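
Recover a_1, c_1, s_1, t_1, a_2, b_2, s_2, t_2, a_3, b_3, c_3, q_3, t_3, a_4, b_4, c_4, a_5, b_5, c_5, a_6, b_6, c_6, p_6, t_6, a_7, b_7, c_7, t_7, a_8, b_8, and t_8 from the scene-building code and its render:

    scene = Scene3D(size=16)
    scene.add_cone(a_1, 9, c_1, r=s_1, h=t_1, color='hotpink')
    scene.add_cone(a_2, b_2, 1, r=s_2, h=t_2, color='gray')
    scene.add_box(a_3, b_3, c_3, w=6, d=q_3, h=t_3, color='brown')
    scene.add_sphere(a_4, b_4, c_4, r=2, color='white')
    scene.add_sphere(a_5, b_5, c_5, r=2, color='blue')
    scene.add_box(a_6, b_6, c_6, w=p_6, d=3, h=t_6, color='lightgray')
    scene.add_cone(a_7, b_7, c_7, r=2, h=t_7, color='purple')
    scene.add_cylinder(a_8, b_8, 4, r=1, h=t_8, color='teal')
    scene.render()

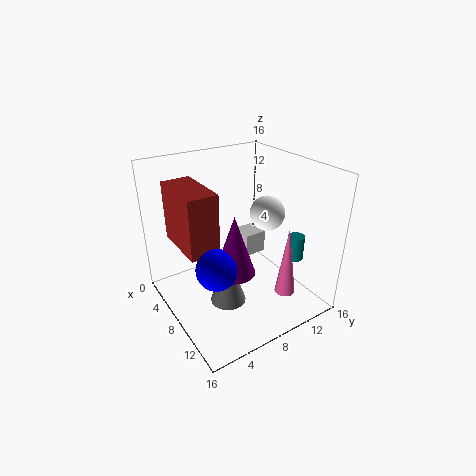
a_1 = 15; c_1 = 5; s_1 = 1; t_1 = 7; a_2 = 9; b_2 = 6; s_2 = 2; t_2 = 6; a_3 = 5; b_3 = 1; c_3 = 9; q_3 = 3; t_3 = 6; a_4 = 8; b_4 = 12; c_4 = 10; a_5 = 12; b_5 = 3; c_5 = 8; a_6 = 1; b_6 = 12; c_6 = 2; p_6 = 3; t_6 = 3; a_7 = 12; b_7 = 5; c_7 = 7; t_7 = 6; a_8 = 10; b_8 = 15; t_8 = 3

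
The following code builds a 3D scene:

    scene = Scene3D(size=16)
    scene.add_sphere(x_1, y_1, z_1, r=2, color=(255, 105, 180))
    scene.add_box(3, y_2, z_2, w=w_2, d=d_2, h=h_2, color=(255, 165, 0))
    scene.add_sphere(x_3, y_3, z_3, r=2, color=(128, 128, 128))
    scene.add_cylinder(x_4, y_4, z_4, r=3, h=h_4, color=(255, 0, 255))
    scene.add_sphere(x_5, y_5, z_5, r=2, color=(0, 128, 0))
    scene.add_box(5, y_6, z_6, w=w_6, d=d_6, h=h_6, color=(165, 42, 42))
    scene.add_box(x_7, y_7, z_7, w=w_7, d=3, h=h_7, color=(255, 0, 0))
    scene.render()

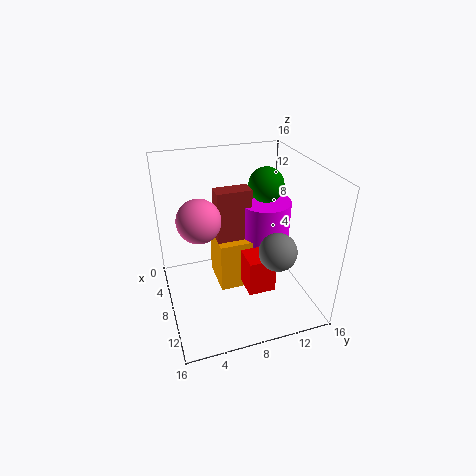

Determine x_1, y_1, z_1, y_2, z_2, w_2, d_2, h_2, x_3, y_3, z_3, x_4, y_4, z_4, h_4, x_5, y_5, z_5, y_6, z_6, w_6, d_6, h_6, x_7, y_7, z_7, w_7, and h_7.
x_1 = 12; y_1 = 3; z_1 = 13; y_2 = 6; z_2 = 1; w_2 = 5; d_2 = 4; h_2 = 6; x_3 = 12; y_3 = 11; z_3 = 8; x_4 = 6; y_4 = 12; z_4 = 5; h_4 = 6; x_5 = 6; y_5 = 12; z_5 = 13; y_6 = 6; z_6 = 6; w_6 = 2; d_6 = 4; h_6 = 7; x_7 = 9; y_7 = 8; z_7 = 3; w_7 = 3; h_7 = 4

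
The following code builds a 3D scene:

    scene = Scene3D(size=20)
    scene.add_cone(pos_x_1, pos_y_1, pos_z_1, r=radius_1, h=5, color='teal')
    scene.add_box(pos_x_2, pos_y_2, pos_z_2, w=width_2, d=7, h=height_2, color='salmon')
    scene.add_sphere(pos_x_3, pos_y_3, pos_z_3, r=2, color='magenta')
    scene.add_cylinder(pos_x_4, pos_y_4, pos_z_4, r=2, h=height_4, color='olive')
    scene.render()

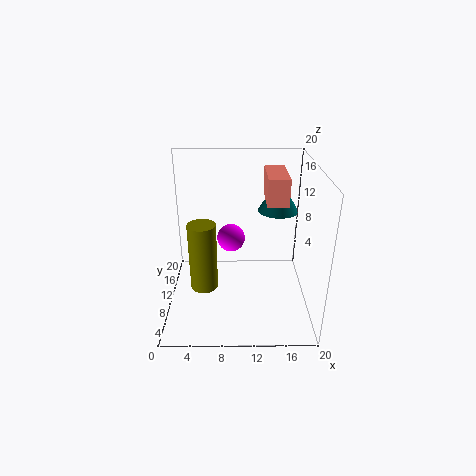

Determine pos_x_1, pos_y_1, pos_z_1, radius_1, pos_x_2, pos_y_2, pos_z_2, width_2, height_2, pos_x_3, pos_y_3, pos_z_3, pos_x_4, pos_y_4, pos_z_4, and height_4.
pos_x_1 = 16
pos_y_1 = 15
pos_z_1 = 12
radius_1 = 3
pos_x_2 = 14
pos_y_2 = 11
pos_z_2 = 14
width_2 = 3
height_2 = 4
pos_x_3 = 9
pos_y_3 = 12
pos_z_3 = 9
pos_x_4 = 5
pos_y_4 = 10
pos_z_4 = 2
height_4 = 10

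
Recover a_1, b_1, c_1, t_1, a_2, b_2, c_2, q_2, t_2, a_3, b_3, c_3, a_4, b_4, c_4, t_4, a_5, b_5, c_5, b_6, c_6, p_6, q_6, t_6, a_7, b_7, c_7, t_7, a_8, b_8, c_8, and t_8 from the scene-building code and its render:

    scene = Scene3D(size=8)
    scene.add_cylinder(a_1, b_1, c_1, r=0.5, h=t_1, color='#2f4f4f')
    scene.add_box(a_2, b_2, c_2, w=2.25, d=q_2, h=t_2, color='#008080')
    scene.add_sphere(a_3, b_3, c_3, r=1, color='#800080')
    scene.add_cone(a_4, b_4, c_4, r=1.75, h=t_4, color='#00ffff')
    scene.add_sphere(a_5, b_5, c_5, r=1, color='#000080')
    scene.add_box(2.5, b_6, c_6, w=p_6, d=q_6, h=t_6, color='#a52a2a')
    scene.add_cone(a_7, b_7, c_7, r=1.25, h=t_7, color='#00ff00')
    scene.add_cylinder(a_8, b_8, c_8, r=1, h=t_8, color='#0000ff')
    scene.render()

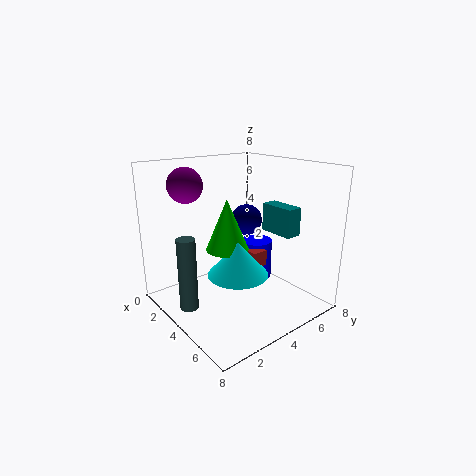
a_1 = 3.5, b_1 = 1, c_1 = 0.5, t_1 = 4, a_2 = 2.75, b_2 = 7, c_2 = 3.5, q_2 = 1, t_2 = 1.75, a_3 = 1.5, b_3 = 2.25, c_3 = 6.75, a_4 = 4, b_4 = 4, c_4 = 1.75, t_4 = 2, a_5 = 1.75, b_5 = 6.5, c_5 = 4, b_6 = 5.5, c_6 = 1.5, p_6 = 1.25, q_6 = 1, t_6 = 1, a_7 = 3, b_7 = 4, c_7 = 3, t_7 = 3, a_8 = 2.5, b_8 = 6.75, c_8 = 0.25, t_8 = 2.5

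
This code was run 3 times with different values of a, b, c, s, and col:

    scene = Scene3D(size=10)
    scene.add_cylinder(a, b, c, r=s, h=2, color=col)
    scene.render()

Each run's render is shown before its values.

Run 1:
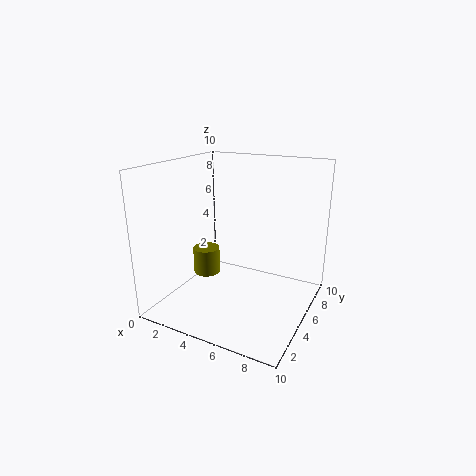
a = 2; b = 5.5; c = 1.5; s = 1; col = 'olive'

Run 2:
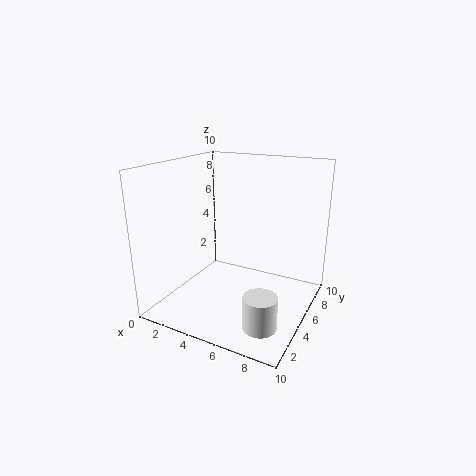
a = 8.5; b = 1; c = 1.5; s = 1; col = 'white'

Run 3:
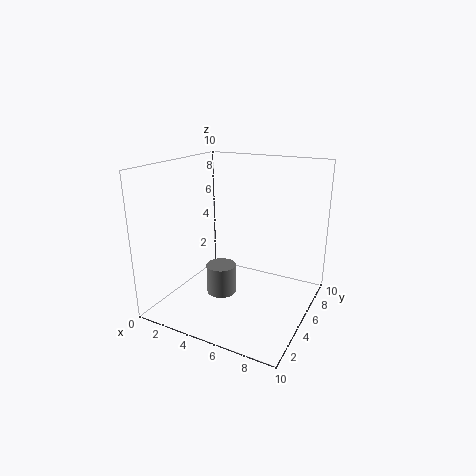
a = 4.5; b = 3.5; c = 1.5; s = 1; col = 'gray'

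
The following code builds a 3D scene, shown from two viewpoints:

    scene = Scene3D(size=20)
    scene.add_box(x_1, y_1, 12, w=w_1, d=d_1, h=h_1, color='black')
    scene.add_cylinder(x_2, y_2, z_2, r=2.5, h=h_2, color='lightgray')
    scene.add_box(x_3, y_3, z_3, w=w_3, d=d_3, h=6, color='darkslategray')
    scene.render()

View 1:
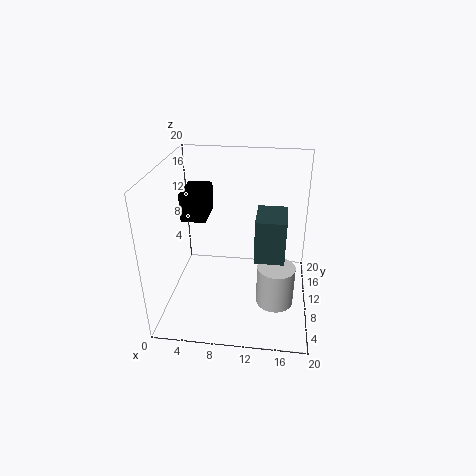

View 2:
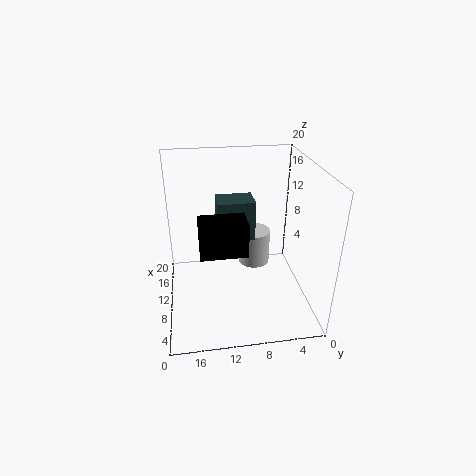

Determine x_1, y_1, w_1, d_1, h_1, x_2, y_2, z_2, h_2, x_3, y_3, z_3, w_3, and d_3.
x_1 = 2, y_1 = 10, w_1 = 3.5, d_1 = 5.5, h_1 = 4, x_2 = 15.5, y_2 = 6.5, z_2 = 2.5, h_2 = 5.5, x_3 = 12.5, y_3 = 7, z_3 = 8, w_3 = 4, d_3 = 5.5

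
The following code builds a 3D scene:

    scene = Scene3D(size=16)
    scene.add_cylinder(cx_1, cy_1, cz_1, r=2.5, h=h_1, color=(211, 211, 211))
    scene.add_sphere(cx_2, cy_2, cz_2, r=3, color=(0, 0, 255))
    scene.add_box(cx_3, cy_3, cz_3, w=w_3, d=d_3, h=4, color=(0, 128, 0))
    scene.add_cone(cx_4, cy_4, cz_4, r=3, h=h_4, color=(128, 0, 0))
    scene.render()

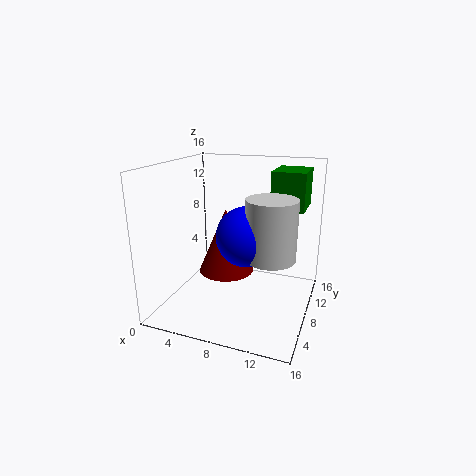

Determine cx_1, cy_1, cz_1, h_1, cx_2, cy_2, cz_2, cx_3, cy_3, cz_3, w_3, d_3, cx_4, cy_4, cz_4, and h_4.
cx_1 = 12.5; cy_1 = 5; cz_1 = 7.5; h_1 = 6; cx_2 = 10; cy_2 = 5; cz_2 = 9.5; cx_3 = 11.5; cy_3 = 8; cz_3 = 11.5; w_3 = 3.5; d_3 = 4.5; cx_4 = 7; cy_4 = 7; cz_4 = 4.5; h_4 = 7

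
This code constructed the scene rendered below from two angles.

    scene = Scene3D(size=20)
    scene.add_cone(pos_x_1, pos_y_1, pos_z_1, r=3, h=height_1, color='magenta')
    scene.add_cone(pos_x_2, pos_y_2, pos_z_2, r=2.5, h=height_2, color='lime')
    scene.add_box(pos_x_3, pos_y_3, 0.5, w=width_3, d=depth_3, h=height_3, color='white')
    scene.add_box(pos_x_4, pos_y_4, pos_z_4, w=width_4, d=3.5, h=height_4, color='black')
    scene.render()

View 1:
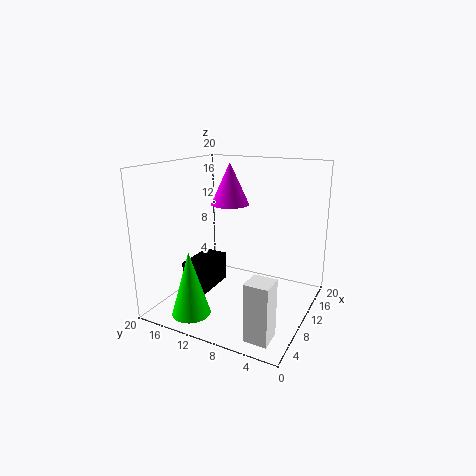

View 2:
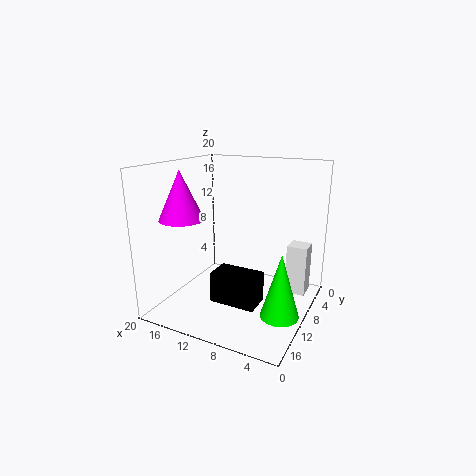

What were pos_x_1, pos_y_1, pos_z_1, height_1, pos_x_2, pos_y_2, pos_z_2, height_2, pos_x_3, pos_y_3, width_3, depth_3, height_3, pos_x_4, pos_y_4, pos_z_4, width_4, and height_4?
pos_x_1 = 16
pos_y_1 = 14.5
pos_z_1 = 13
height_1 = 6.5
pos_x_2 = 2.5
pos_y_2 = 13
pos_z_2 = 1.5
height_2 = 8.5
pos_x_3 = 1.5
pos_y_3 = 2
width_3 = 3
depth_3 = 3
height_3 = 7.5
pos_x_4 = 5
pos_y_4 = 12.5
pos_z_4 = 3
width_4 = 6
height_4 = 4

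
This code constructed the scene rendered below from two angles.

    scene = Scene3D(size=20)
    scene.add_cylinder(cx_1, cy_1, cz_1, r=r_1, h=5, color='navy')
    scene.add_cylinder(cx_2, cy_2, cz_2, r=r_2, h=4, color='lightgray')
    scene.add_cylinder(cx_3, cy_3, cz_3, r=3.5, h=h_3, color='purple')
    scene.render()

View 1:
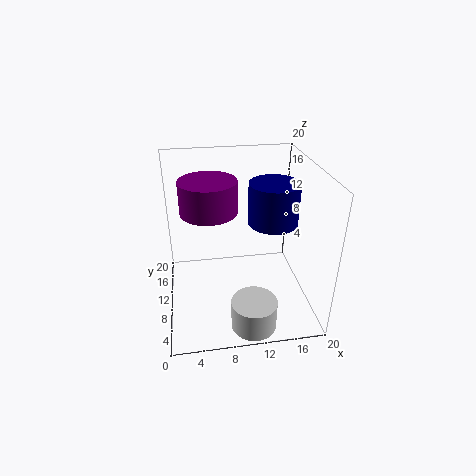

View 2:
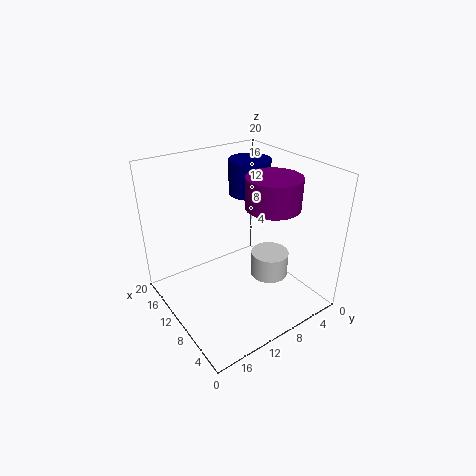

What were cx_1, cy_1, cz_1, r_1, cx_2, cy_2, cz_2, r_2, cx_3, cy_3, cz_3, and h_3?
cx_1 = 13.5; cy_1 = 5.5; cz_1 = 14.5; r_1 = 3; cx_2 = 11; cy_2 = 3; cz_2 = 0.5; r_2 = 3; cx_3 = 6; cy_3 = 7.5; cz_3 = 15.5; h_3 = 4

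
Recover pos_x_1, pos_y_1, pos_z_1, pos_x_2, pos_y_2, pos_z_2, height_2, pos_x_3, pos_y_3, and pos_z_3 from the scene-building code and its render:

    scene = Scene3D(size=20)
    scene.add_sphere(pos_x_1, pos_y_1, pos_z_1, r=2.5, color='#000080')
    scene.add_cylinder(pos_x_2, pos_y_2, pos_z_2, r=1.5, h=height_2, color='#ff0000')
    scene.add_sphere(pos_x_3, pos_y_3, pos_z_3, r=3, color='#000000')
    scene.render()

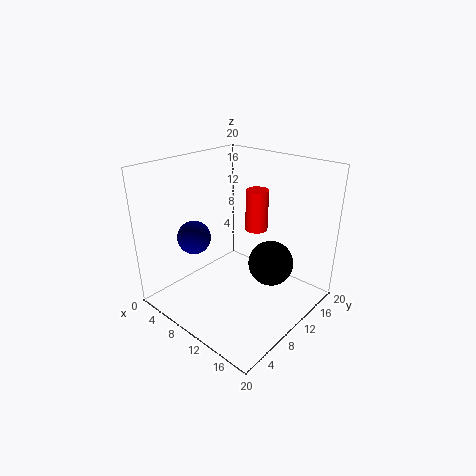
pos_x_1 = 3; pos_y_1 = 8; pos_z_1 = 8.5; pos_x_2 = 12; pos_y_2 = 11.5; pos_z_2 = 11.5; height_2 = 5.5; pos_x_3 = 15; pos_y_3 = 11; pos_z_3 = 7.5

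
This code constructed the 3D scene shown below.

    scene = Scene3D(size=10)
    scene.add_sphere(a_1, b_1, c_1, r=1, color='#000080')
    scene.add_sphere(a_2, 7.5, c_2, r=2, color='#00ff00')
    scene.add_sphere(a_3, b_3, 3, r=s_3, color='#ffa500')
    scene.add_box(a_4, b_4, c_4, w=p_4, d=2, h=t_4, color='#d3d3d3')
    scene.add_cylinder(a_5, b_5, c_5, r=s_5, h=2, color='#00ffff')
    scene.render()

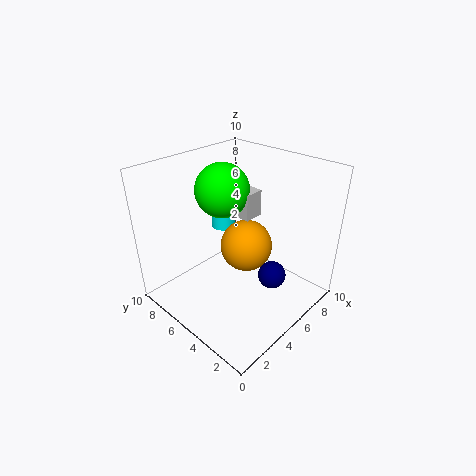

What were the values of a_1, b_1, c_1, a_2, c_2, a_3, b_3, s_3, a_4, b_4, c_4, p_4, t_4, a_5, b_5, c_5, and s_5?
a_1 = 6.5; b_1 = 3; c_1 = 2; a_2 = 6; c_2 = 7.5; a_3 = 7; b_3 = 6; s_3 = 2; a_4 = 6.5; b_4 = 5.5; c_4 = 5.5; p_4 = 1.5; t_4 = 2; a_5 = 7.5; b_5 = 9; c_5 = 3.5; s_5 = 1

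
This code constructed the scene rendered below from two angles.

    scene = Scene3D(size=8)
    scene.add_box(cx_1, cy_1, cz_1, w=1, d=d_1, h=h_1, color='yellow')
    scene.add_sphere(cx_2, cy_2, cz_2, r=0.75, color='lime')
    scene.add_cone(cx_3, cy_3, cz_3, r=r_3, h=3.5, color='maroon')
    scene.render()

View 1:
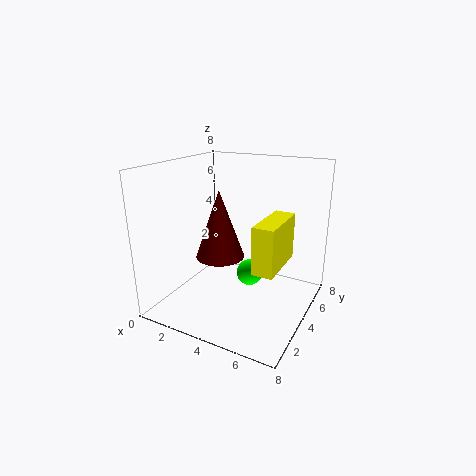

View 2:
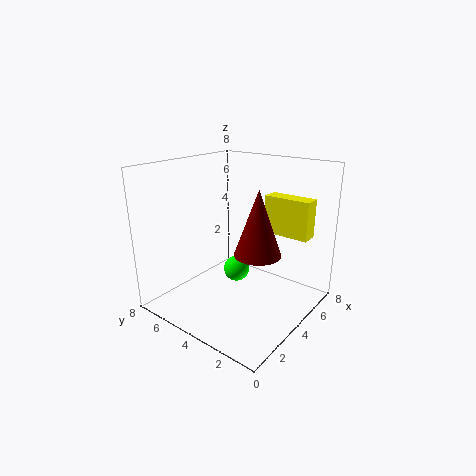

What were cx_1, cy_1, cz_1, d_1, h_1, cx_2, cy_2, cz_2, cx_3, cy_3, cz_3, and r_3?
cx_1 = 6.25, cy_1 = 1, cz_1 = 3.75, d_1 = 2.75, h_1 = 2.25, cx_2 = 4.5, cy_2 = 4.5, cz_2 = 1.75, cx_3 = 3.75, cy_3 = 2.5, cz_3 = 3.5, r_3 = 1.25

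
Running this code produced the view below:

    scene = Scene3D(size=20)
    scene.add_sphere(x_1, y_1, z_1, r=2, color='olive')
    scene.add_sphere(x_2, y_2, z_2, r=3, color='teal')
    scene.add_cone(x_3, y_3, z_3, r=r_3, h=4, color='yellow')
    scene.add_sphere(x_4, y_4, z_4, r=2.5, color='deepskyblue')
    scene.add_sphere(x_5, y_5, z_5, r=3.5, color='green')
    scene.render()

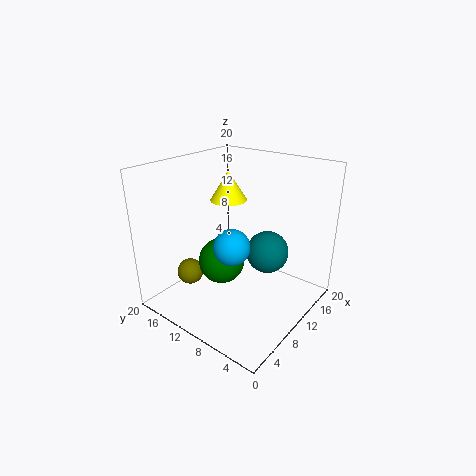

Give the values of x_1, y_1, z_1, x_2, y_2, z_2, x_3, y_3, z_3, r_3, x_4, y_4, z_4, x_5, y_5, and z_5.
x_1 = 8, y_1 = 18, z_1 = 2.5, x_2 = 13, y_2 = 7, z_2 = 7.5, x_3 = 10.5, y_3 = 12, z_3 = 15, r_3 = 2.5, x_4 = 8, y_4 = 9.5, z_4 = 9.5, x_5 = 11, y_5 = 14, z_5 = 4.5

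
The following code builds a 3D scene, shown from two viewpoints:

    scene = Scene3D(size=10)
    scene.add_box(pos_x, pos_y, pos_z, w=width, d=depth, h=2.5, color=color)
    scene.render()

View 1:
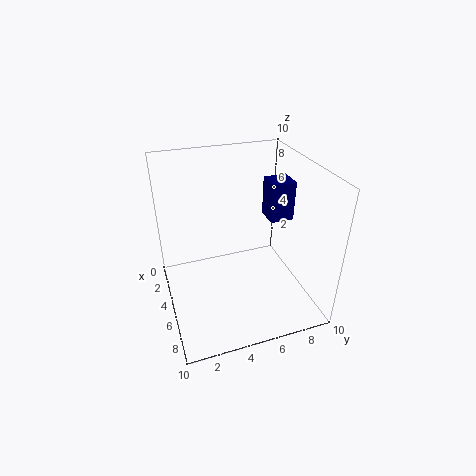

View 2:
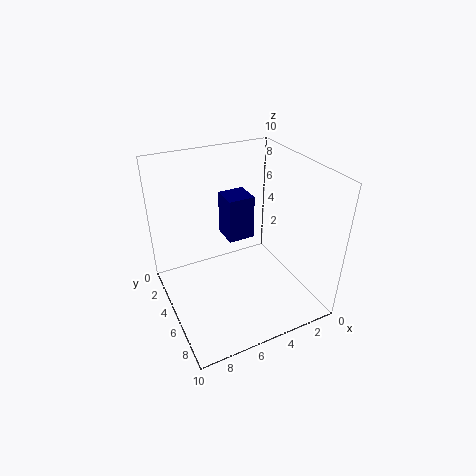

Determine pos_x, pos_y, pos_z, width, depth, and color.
pos_x = 5.5; pos_y = 6.5; pos_z = 7; width = 1.5; depth = 1.5; color = 'navy'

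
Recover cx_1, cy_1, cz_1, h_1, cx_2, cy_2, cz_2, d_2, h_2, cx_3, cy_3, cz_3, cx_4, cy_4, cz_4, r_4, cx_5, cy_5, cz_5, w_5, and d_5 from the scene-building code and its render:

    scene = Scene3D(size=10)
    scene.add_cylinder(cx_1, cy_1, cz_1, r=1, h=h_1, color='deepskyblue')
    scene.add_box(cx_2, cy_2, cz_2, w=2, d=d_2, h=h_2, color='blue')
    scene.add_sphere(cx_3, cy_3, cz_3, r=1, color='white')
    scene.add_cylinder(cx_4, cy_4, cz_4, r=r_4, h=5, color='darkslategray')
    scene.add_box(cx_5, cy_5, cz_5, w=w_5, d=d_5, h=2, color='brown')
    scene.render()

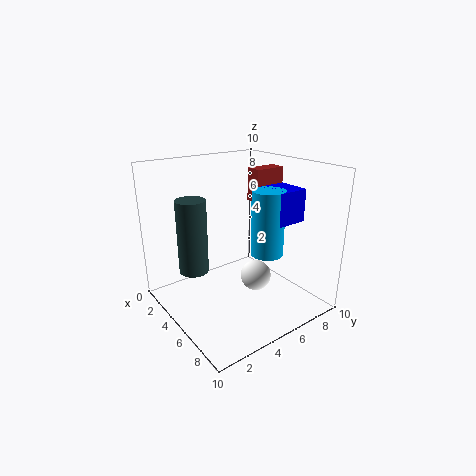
cx_1 = 8; cy_1 = 5; cz_1 = 5; h_1 = 4; cx_2 = 7; cy_2 = 5; cz_2 = 7; d_2 = 2; h_2 = 2; cx_3 = 7; cy_3 = 5; cz_3 = 3; cx_4 = 4; cy_4 = 2; cz_4 = 3; r_4 = 1; cx_5 = 6; cy_5 = 5; cz_5 = 8; w_5 = 1; d_5 = 2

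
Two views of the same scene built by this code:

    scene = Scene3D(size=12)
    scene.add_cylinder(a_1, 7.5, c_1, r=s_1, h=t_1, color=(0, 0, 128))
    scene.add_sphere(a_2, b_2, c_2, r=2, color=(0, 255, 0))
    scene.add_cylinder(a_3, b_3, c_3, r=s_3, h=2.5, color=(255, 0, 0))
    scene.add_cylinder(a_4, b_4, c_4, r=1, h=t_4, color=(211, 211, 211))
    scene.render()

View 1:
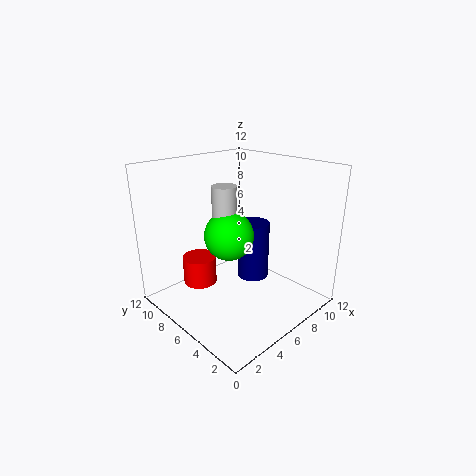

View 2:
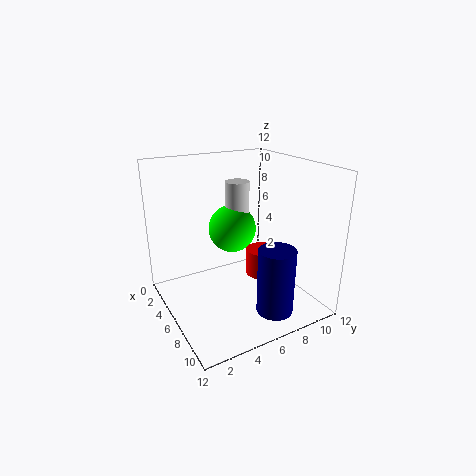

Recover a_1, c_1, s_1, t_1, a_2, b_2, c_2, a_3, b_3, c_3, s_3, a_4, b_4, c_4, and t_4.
a_1 = 9.5, c_1 = 0.5, s_1 = 1.5, t_1 = 5.5, a_2 = 5, b_2 = 6, c_2 = 6.5, a_3 = 4.5, b_3 = 9.5, c_3 = 1, s_3 = 1.5, a_4 = 5, b_4 = 6.5, c_4 = 7, t_4 = 3.5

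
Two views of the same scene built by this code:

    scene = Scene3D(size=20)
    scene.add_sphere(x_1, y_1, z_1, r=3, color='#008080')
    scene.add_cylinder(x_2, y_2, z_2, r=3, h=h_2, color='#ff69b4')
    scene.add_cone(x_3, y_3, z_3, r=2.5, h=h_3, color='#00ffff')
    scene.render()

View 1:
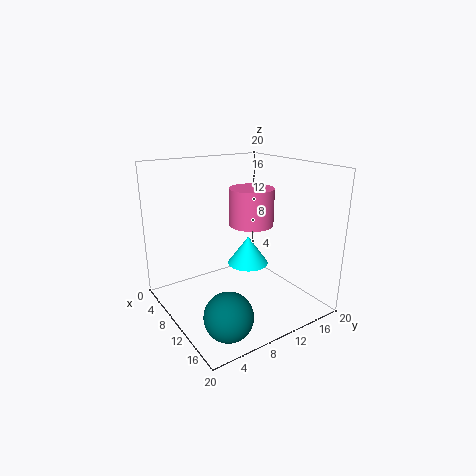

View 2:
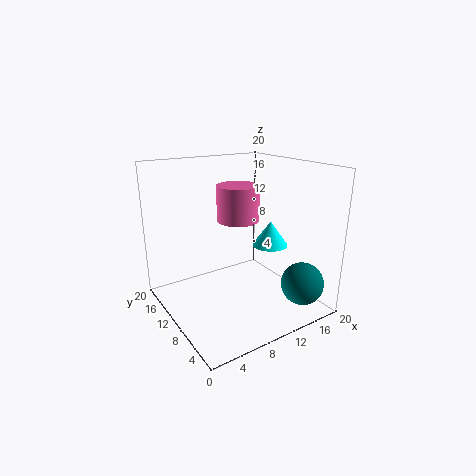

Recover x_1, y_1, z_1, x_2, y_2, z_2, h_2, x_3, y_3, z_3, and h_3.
x_1 = 17, y_1 = 4, z_1 = 3.5, x_2 = 11, y_2 = 11.5, z_2 = 12, h_2 = 5, x_3 = 14.5, y_3 = 8.5, z_3 = 8.5, h_3 = 3.5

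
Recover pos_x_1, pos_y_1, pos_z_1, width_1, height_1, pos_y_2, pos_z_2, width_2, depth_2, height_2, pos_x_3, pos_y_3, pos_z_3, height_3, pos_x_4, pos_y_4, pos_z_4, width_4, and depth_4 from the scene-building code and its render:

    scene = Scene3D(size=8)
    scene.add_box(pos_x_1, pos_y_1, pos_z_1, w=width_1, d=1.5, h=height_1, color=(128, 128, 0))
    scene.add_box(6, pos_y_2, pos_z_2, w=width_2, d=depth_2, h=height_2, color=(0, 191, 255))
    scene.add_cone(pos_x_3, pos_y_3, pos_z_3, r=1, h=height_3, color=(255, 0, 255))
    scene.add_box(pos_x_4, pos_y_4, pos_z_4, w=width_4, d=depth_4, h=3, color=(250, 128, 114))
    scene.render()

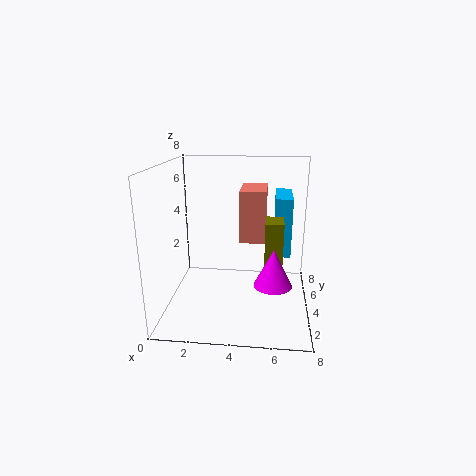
pos_x_1 = 5.5, pos_y_1 = 3.5, pos_z_1 = 1.5, width_1 = 1, height_1 = 3.5, pos_y_2 = 5, pos_z_2 = 2.5, width_2 = 1, depth_2 = 3, height_2 = 3.5, pos_x_3 = 6, pos_y_3 = 2.5, pos_z_3 = 2, height_3 = 2, pos_x_4 = 4, pos_y_4 = 4.5, pos_z_4 = 3.5, width_4 = 1.5, depth_4 = 2.5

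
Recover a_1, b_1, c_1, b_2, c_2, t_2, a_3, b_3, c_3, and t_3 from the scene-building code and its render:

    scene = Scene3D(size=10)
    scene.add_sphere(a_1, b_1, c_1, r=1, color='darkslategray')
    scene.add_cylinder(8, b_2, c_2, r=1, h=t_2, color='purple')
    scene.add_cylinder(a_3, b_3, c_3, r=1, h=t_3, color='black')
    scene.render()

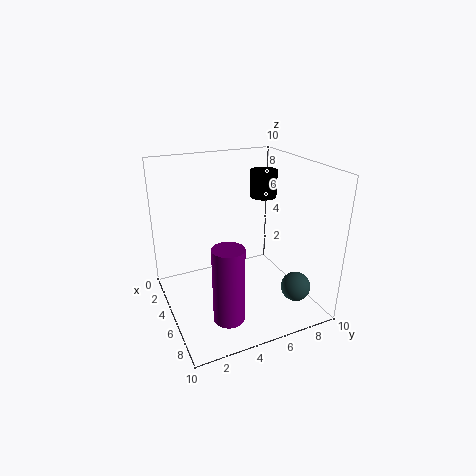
a_1 = 8; b_1 = 8; c_1 = 2; b_2 = 3; c_2 = 1; t_2 = 5; a_3 = 3; b_3 = 8; c_3 = 7; t_3 = 2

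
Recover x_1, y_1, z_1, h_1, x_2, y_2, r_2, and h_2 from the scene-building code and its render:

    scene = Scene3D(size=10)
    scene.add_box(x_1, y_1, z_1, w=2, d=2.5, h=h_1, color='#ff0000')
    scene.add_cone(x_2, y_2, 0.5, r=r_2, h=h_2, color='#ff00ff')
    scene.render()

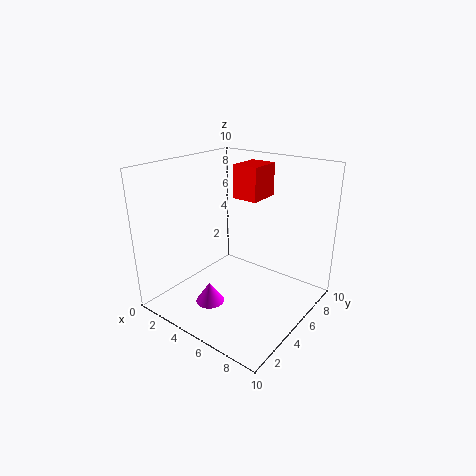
x_1 = 3, y_1 = 7, z_1 = 7, h_1 = 2.5, x_2 = 4, y_2 = 3, r_2 = 1, h_2 = 1.5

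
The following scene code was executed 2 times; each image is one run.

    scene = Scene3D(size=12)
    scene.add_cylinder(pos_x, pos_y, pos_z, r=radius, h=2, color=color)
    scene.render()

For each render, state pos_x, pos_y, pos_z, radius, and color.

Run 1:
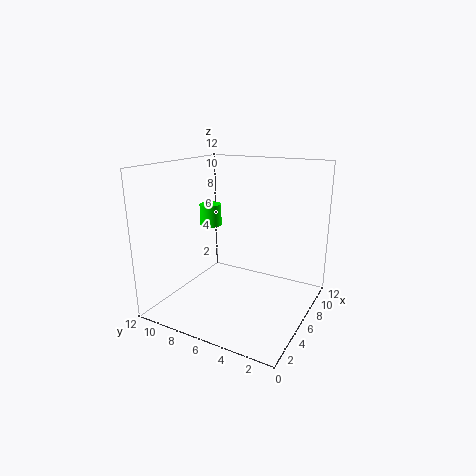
pos_x = 8
pos_y = 10
pos_z = 6
radius = 1
color = 'lime'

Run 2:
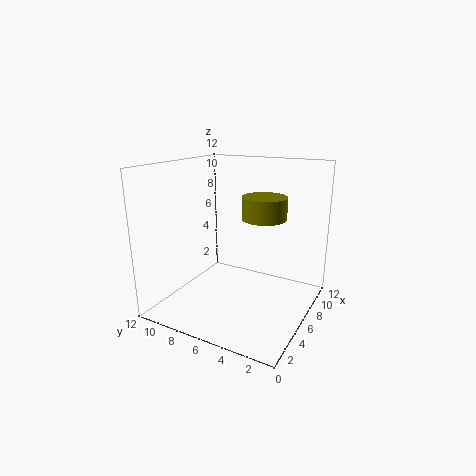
pos_x = 9
pos_y = 5
pos_z = 7
radius = 2
color = 'olive'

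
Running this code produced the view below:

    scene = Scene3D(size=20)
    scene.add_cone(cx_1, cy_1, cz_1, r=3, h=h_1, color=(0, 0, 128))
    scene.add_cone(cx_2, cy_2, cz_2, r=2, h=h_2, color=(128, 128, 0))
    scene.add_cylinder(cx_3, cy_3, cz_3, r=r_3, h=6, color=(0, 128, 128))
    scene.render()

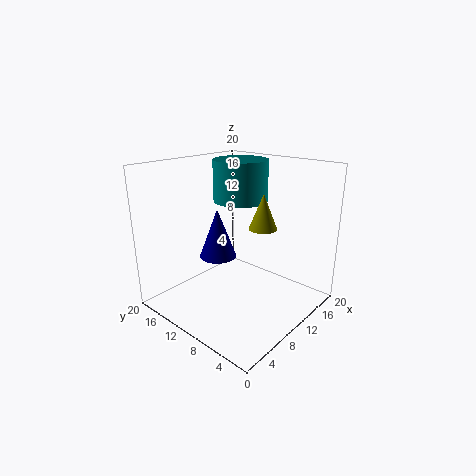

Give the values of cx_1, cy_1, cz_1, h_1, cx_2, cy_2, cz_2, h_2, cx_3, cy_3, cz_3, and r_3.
cx_1 = 13
cy_1 = 17
cz_1 = 4
h_1 = 8
cx_2 = 13
cy_2 = 8
cz_2 = 11
h_2 = 5
cx_3 = 14
cy_3 = 13
cz_3 = 14
r_3 = 4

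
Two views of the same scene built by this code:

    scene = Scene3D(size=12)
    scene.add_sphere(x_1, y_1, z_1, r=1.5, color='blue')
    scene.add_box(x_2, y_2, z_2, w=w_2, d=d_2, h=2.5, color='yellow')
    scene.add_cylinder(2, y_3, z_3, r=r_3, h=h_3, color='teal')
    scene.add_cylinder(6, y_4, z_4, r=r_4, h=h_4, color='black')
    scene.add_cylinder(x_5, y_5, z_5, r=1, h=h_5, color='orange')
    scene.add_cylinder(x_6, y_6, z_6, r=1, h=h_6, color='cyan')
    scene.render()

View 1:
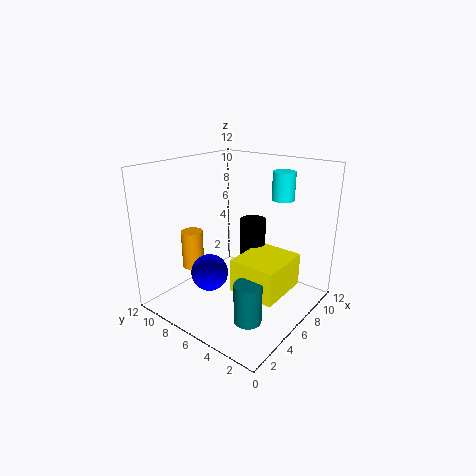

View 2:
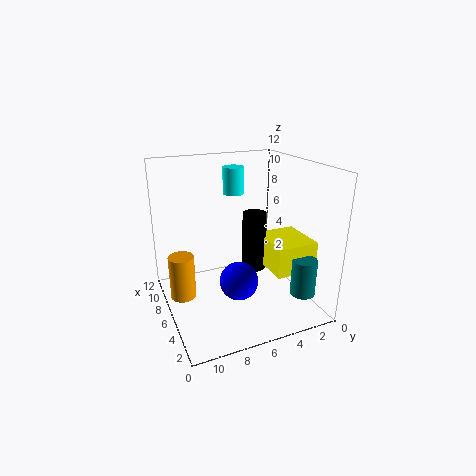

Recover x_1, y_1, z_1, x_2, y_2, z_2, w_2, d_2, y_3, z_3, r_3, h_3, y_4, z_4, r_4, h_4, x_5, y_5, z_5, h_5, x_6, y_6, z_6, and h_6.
x_1 = 3.5, y_1 = 7, z_1 = 3.5, x_2 = 2.5, y_2 = 0.5, z_2 = 3.5, w_2 = 4, d_2 = 3.5, y_3 = 2, z_3 = 2, r_3 = 1, h_3 = 3, y_4 = 4.5, z_4 = 3, r_4 = 1, h_4 = 5, x_5 = 5.5, y_5 = 11, z_5 = 2, h_5 = 3.5, x_6 = 10.5, y_6 = 4.5, z_6 = 8.5, h_6 = 2.5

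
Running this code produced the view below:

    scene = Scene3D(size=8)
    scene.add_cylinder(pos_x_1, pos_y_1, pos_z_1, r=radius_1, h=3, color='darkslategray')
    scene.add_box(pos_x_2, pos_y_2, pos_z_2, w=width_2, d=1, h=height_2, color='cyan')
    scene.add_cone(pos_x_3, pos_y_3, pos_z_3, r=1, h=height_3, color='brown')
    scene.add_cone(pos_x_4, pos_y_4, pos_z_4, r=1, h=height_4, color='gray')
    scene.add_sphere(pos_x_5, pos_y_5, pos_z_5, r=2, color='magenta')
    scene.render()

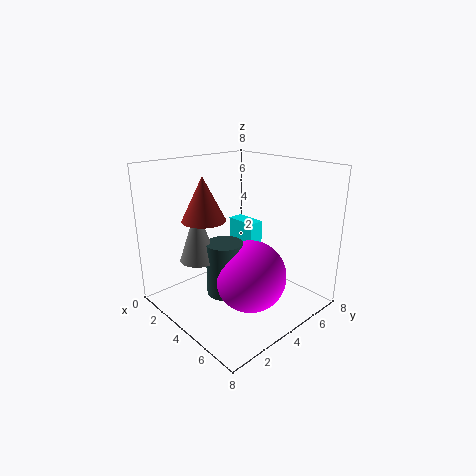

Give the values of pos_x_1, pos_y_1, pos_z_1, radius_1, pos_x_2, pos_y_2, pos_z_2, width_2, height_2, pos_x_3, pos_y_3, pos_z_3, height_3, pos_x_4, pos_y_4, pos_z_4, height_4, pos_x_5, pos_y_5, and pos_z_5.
pos_x_1 = 4; pos_y_1 = 3; pos_z_1 = 1; radius_1 = 1; pos_x_2 = 1; pos_y_2 = 6; pos_z_2 = 1; width_2 = 2; height_2 = 3; pos_x_3 = 5; pos_y_3 = 1; pos_z_3 = 6; height_3 = 2; pos_x_4 = 3; pos_y_4 = 2; pos_z_4 = 3; height_4 = 3; pos_x_5 = 5; pos_y_5 = 4; pos_z_5 = 2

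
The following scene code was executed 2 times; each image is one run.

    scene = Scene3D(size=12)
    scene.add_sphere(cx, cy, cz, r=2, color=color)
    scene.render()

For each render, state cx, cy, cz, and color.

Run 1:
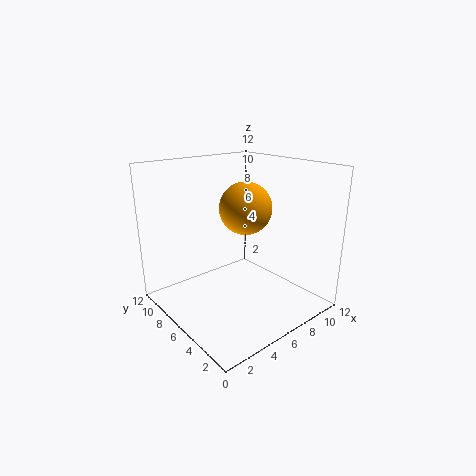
cx = 5.5, cy = 4.5, cz = 9, color = 'orange'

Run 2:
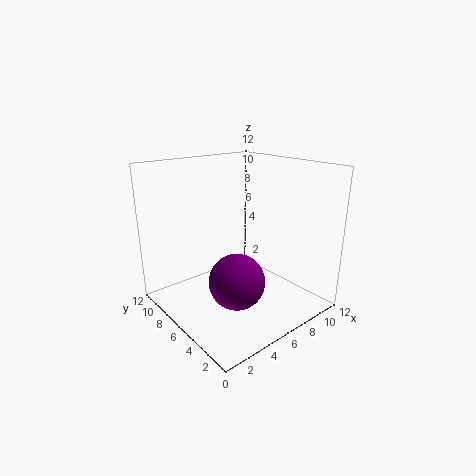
cx = 3, cy = 2.5, cz = 4.5, color = 'purple'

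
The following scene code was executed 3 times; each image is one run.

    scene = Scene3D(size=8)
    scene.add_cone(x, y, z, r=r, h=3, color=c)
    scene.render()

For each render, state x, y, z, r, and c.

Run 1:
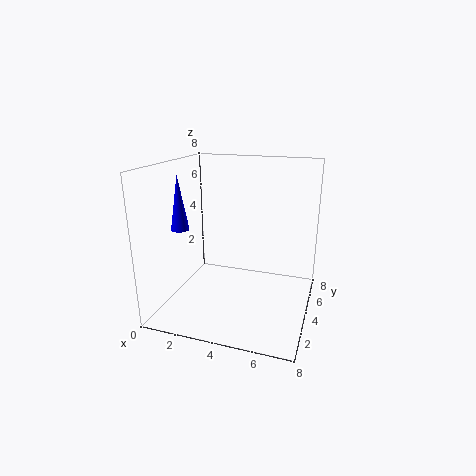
x = 1; y = 3; z = 4.5; r = 0.5; c = 'blue'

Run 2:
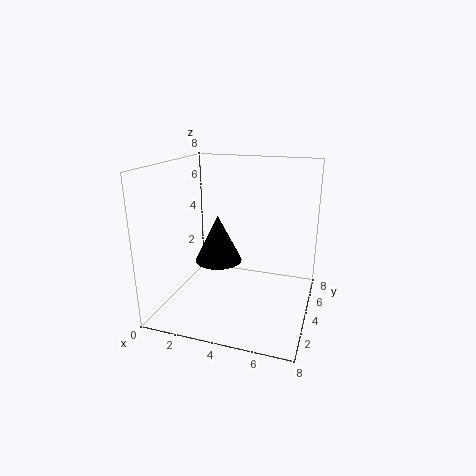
x = 2; y = 6; z = 1.5; r = 1.5; c = 'black'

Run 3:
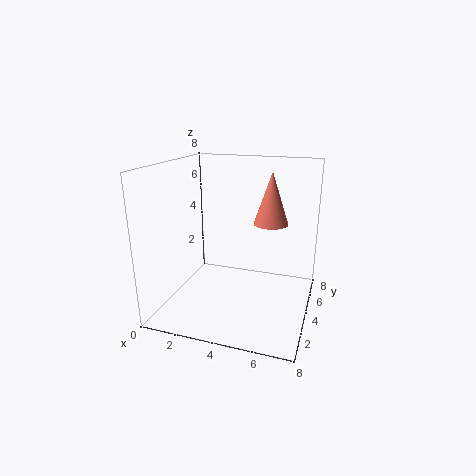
x = 5.5; y = 5.5; z = 4.5; r = 1; c = 'salmon'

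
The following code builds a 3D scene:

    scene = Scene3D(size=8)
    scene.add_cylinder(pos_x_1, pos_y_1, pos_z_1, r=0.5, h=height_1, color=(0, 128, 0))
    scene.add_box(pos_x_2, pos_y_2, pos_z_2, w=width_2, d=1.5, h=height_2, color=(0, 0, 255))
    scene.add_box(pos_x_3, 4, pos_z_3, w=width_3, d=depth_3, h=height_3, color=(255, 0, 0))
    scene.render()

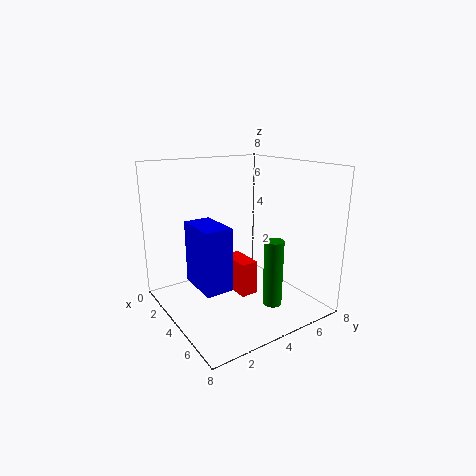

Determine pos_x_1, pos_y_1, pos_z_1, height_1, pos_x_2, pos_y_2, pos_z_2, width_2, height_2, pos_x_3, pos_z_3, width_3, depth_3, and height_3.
pos_x_1 = 6.5, pos_y_1 = 4.5, pos_z_1 = 1, height_1 = 3.5, pos_x_2 = 2.5, pos_y_2 = 1.5, pos_z_2 = 1.5, width_2 = 2.5, height_2 = 3.5, pos_x_3 = 2.5, pos_z_3 = 0.5, width_3 = 2, depth_3 = 1, height_3 = 2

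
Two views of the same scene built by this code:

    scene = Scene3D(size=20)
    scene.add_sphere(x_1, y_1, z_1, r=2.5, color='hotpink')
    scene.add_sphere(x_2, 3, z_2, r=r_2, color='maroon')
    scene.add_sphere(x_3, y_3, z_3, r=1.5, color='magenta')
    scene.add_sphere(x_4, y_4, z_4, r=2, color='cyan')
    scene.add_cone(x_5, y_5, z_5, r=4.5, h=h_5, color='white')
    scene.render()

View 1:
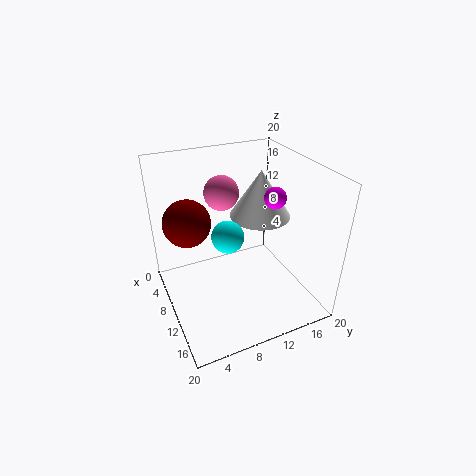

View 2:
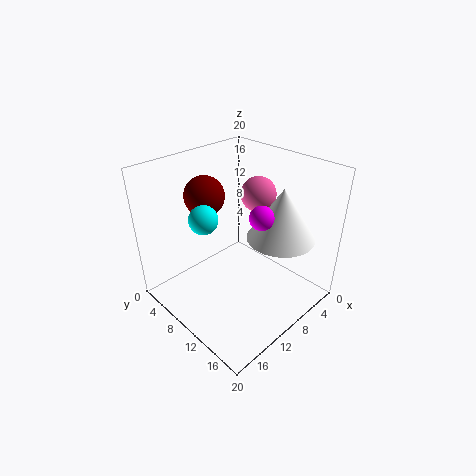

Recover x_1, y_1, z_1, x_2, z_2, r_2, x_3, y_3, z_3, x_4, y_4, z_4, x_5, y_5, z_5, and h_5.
x_1 = 5.5, y_1 = 9.5, z_1 = 15, x_2 = 10, z_2 = 14, r_2 = 3, x_3 = 11, y_3 = 15, z_3 = 15.5, x_4 = 13.5, y_4 = 7, z_4 = 13, x_5 = 7, y_5 = 15, z_5 = 11, h_5 = 7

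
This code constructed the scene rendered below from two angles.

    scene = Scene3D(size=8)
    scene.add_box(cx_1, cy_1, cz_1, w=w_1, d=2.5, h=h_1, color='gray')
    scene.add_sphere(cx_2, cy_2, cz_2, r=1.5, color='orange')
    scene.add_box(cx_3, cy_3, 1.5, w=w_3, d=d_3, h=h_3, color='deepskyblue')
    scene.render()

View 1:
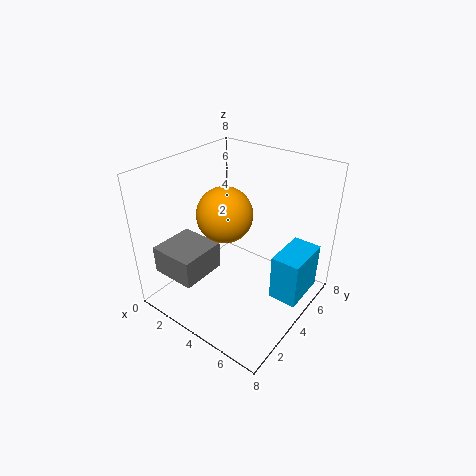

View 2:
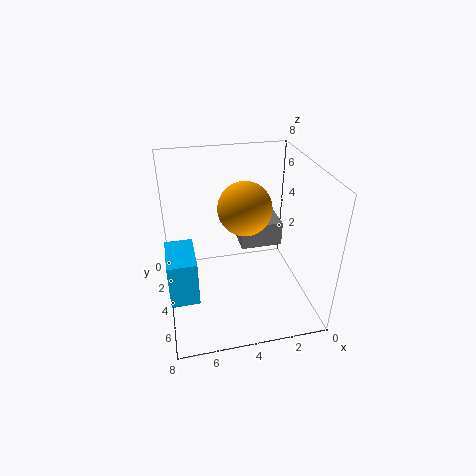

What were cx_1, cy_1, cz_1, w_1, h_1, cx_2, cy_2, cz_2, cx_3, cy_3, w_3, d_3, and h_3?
cx_1 = 1
cy_1 = 0.5
cz_1 = 2.5
w_1 = 2.5
h_1 = 1.5
cx_2 = 3.5
cy_2 = 3.5
cz_2 = 5.5
cx_3 = 6.5
cy_3 = 3.5
w_3 = 1.5
d_3 = 2.5
h_3 = 2.5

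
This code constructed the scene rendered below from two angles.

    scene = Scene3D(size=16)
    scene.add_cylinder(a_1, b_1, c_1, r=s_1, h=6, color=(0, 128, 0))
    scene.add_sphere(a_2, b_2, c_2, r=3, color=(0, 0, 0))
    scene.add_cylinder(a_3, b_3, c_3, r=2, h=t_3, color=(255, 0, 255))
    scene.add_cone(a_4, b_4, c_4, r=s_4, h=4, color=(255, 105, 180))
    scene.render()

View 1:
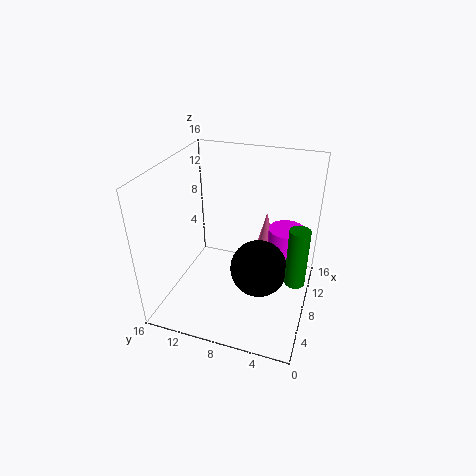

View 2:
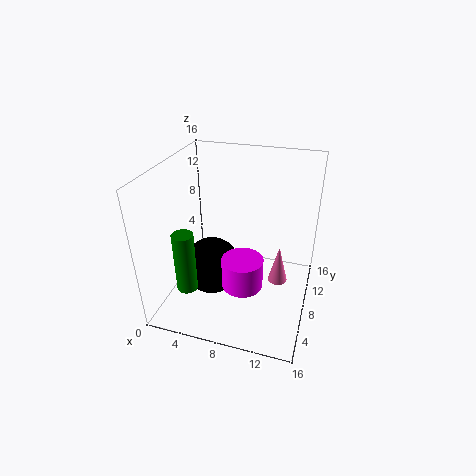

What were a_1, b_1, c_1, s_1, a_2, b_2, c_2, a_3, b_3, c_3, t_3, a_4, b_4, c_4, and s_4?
a_1 = 5, b_1 = 1, c_1 = 6, s_1 = 1, a_2 = 6, b_2 = 5, c_2 = 6, a_3 = 10, b_3 = 3, c_3 = 6, t_3 = 3, a_4 = 13, b_4 = 6, c_4 = 5, s_4 = 1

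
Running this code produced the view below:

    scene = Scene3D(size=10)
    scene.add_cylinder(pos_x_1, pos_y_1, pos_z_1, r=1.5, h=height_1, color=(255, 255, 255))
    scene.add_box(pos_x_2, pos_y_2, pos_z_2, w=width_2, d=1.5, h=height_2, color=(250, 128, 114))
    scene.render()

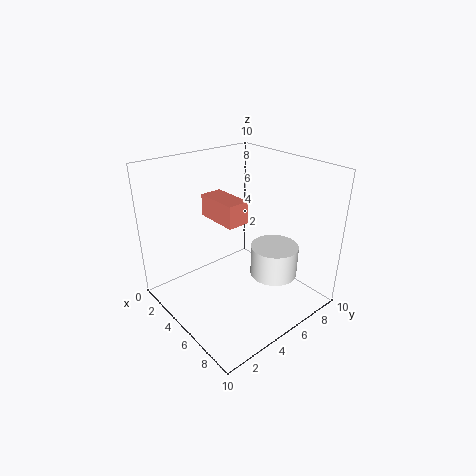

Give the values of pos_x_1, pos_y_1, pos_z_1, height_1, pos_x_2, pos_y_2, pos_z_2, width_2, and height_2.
pos_x_1 = 8
pos_y_1 = 5.5
pos_z_1 = 3.5
height_1 = 2
pos_x_2 = 3
pos_y_2 = 3.5
pos_z_2 = 6.5
width_2 = 3
height_2 = 1.5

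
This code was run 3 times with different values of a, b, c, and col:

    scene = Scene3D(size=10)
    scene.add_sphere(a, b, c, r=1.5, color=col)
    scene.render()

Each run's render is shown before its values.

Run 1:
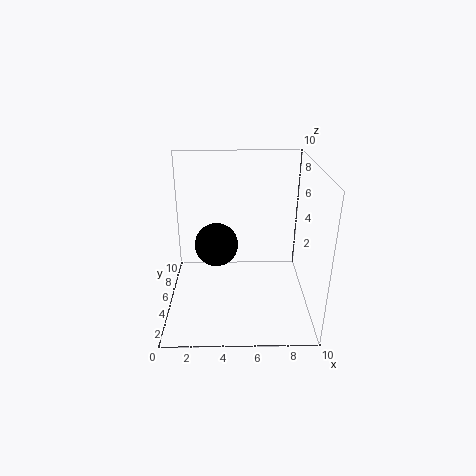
a = 3.5; b = 5; c = 4.5; col = 'black'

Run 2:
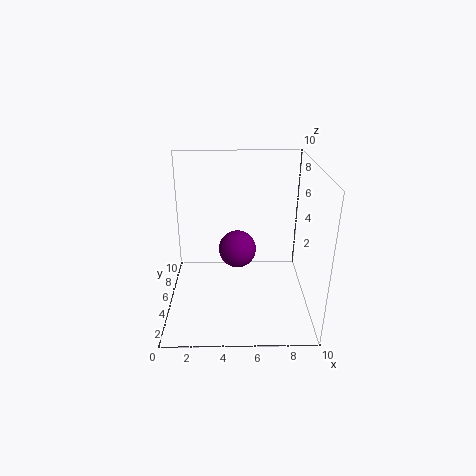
a = 5; b = 8; c = 2.5; col = 'purple'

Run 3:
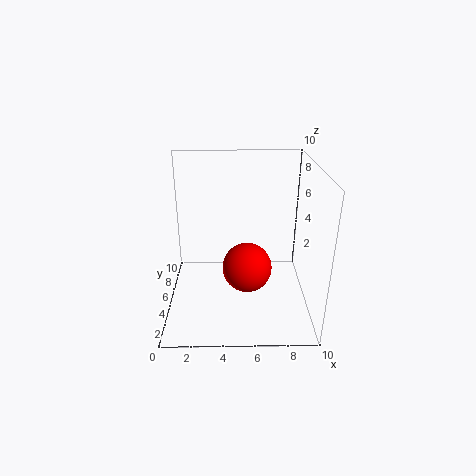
a = 5.5; b = 2; c = 4.5; col = 'red'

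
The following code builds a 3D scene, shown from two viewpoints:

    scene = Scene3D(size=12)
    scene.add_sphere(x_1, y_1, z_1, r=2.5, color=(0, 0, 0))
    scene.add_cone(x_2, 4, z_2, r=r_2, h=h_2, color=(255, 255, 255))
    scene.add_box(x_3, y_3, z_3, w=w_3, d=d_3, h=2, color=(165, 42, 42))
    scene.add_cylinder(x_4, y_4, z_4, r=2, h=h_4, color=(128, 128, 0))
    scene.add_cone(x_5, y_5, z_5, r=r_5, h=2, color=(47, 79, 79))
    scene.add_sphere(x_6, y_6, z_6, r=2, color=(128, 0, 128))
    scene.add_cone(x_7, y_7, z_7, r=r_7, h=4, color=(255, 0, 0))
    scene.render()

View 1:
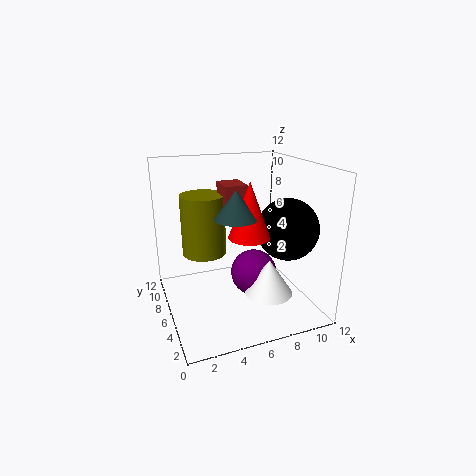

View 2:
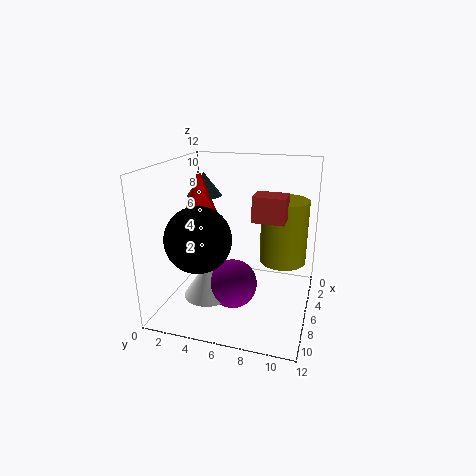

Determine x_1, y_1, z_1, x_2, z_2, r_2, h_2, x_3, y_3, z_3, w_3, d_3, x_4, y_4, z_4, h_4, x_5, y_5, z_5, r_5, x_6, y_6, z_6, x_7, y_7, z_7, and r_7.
x_1 = 9.5
y_1 = 4
z_1 = 7
x_2 = 8
z_2 = 1.5
r_2 = 2
h_2 = 3
x_3 = 5.5
y_3 = 7.5
z_3 = 8
w_3 = 2
d_3 = 2.5
x_4 = 4
y_4 = 9.5
z_4 = 3.5
h_4 = 5.5
x_5 = 4.5
y_5 = 2.5
z_5 = 9
r_5 = 1.5
x_6 = 7.5
y_6 = 6
z_6 = 2.5
x_7 = 5.5
y_7 = 2.5
z_7 = 7.5
r_7 = 1.5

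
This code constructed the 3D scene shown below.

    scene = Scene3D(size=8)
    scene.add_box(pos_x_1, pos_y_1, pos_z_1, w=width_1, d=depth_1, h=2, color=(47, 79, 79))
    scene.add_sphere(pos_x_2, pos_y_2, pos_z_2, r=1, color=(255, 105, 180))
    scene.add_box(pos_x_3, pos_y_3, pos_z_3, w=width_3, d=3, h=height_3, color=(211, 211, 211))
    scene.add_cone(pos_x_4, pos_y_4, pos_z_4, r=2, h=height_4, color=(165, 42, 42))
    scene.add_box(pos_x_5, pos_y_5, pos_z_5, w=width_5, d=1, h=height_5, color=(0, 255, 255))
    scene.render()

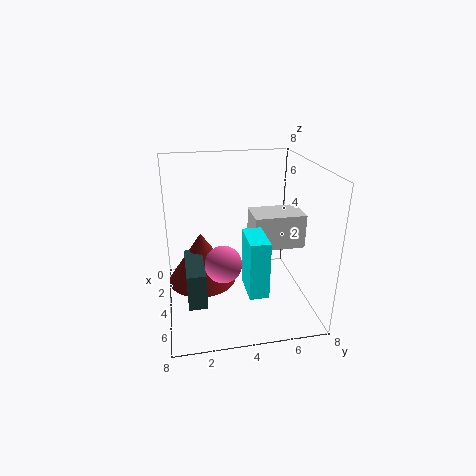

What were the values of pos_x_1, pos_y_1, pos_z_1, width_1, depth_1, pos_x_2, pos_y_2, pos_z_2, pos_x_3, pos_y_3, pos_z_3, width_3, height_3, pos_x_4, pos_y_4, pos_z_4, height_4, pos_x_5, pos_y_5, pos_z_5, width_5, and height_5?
pos_x_1 = 3
pos_y_1 = 1
pos_z_1 = 1
width_1 = 3
depth_1 = 1
pos_x_2 = 5
pos_y_2 = 3
pos_z_2 = 3
pos_x_3 = 2
pos_y_3 = 5
pos_z_3 = 3
width_3 = 2
height_3 = 2
pos_x_4 = 3
pos_y_4 = 2
pos_z_4 = 1
height_4 = 3
pos_x_5 = 5
pos_y_5 = 4
pos_z_5 = 2
width_5 = 2
height_5 = 3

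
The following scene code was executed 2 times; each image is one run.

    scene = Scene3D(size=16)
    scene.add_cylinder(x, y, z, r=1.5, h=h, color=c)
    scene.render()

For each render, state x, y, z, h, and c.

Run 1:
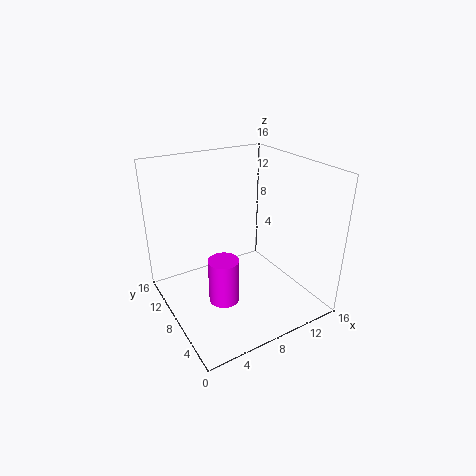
x = 4
y = 4
z = 4
h = 4.5
c = 'magenta'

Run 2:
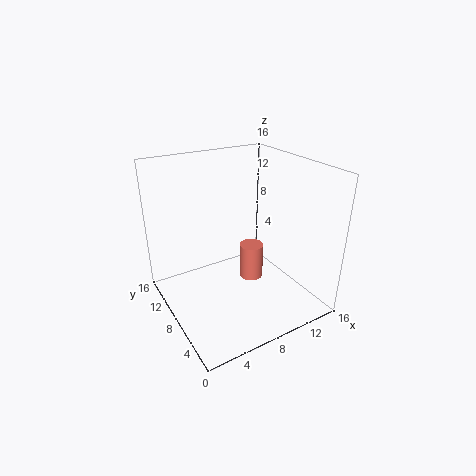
x = 11.5
y = 10.5
z = 0.5
h = 4.5
c = 'salmon'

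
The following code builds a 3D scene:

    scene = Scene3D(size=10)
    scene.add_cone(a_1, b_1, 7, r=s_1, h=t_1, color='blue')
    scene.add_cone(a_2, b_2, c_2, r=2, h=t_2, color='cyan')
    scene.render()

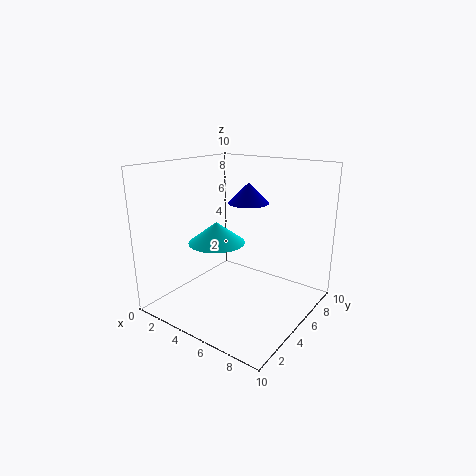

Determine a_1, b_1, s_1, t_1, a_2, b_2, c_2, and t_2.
a_1 = 4.5
b_1 = 7
s_1 = 1.5
t_1 = 1.5
a_2 = 3.5
b_2 = 4.5
c_2 = 4.5
t_2 = 1.5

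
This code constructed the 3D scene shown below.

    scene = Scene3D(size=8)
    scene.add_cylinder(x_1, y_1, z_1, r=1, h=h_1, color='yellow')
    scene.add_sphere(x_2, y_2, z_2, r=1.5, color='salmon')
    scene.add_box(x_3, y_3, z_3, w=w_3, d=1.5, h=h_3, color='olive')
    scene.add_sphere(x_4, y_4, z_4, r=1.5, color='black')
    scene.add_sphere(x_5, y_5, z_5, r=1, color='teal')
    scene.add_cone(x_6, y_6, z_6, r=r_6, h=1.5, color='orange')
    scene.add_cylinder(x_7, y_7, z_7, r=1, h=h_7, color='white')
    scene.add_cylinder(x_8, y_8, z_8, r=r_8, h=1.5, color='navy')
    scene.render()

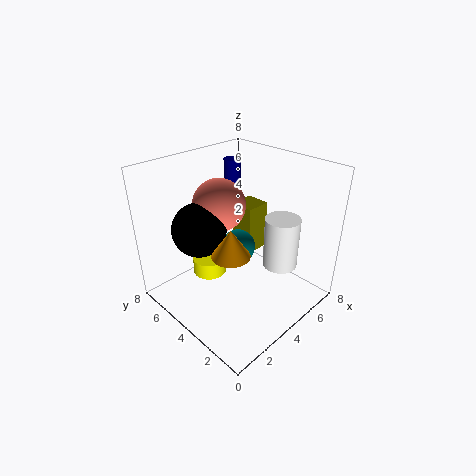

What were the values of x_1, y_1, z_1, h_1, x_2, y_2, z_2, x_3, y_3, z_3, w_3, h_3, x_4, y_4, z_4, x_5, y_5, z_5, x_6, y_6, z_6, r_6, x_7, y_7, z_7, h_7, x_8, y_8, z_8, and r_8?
x_1 = 3.5, y_1 = 6, z_1 = 1, h_1 = 1, x_2 = 4, y_2 = 5.5, z_2 = 5.5, x_3 = 5.5, y_3 = 4.5, z_3 = 2, w_3 = 1.5, h_3 = 3, x_4 = 2.5, y_4 = 5.5, z_4 = 4.5, x_5 = 4.5, y_5 = 4.5, z_5 = 3, x_6 = 2.5, y_6 = 3, z_6 = 4, r_6 = 1, x_7 = 6, y_7 = 2.5, z_7 = 2, h_7 = 3, x_8 = 6, y_8 = 6.5, z_8 = 6, r_8 = 0.5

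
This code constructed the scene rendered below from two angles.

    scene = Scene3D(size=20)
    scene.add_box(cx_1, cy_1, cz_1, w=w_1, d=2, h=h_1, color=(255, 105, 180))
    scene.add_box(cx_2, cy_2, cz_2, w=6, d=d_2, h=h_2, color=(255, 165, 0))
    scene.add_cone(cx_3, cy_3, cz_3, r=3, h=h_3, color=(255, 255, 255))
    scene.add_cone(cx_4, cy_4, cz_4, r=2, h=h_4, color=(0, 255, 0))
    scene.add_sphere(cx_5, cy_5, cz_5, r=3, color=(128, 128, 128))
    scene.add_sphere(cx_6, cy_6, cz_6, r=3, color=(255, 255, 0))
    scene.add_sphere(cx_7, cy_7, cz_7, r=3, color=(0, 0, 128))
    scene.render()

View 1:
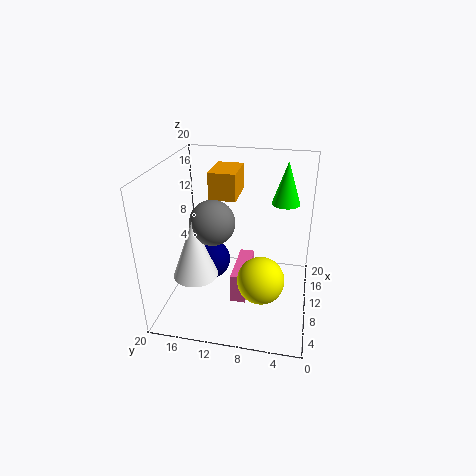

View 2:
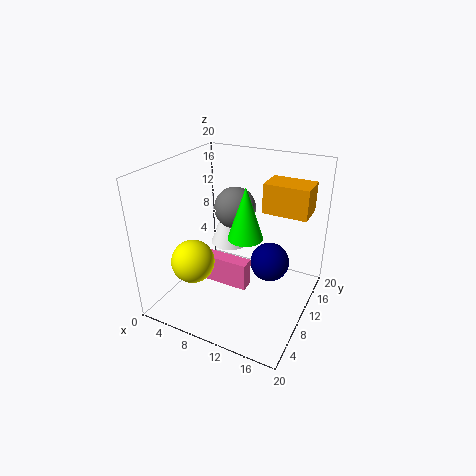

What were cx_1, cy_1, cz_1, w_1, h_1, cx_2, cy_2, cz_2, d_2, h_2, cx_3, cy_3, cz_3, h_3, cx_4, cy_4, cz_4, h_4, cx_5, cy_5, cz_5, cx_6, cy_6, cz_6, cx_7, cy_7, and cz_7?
cx_1 = 5; cy_1 = 8; cz_1 = 3; w_1 = 7; h_1 = 4; cx_2 = 13; cy_2 = 11; cz_2 = 14; d_2 = 4; h_2 = 4; cx_3 = 6; cy_3 = 15; cz_3 = 6; h_3 = 8; cx_4 = 14; cy_4 = 4; cz_4 = 14; h_4 = 6; cx_5 = 8; cy_5 = 13; cz_5 = 13; cx_6 = 5; cy_6 = 6; cz_6 = 7; cx_7 = 13; cy_7 = 15; cz_7 = 4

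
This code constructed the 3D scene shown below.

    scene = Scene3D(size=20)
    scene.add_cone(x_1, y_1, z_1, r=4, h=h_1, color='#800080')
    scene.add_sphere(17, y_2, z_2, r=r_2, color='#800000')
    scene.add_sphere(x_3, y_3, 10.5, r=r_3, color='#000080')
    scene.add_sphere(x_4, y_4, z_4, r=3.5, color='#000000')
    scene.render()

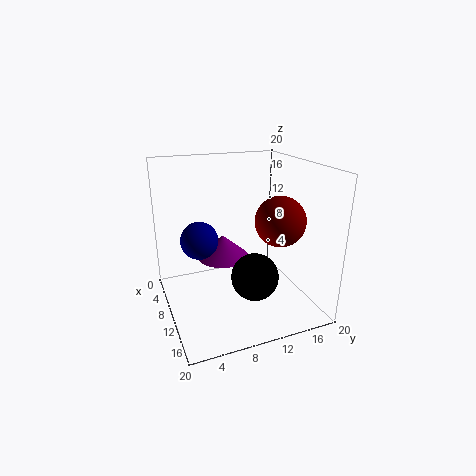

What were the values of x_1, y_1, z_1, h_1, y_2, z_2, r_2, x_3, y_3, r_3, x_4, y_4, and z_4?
x_1 = 5; y_1 = 9.5; z_1 = 5; h_1 = 3.5; y_2 = 12.5; z_2 = 14.5; r_2 = 3; x_3 = 10; y_3 = 4.5; r_3 = 2.5; x_4 = 10.5; y_4 = 12.5; z_4 = 3.5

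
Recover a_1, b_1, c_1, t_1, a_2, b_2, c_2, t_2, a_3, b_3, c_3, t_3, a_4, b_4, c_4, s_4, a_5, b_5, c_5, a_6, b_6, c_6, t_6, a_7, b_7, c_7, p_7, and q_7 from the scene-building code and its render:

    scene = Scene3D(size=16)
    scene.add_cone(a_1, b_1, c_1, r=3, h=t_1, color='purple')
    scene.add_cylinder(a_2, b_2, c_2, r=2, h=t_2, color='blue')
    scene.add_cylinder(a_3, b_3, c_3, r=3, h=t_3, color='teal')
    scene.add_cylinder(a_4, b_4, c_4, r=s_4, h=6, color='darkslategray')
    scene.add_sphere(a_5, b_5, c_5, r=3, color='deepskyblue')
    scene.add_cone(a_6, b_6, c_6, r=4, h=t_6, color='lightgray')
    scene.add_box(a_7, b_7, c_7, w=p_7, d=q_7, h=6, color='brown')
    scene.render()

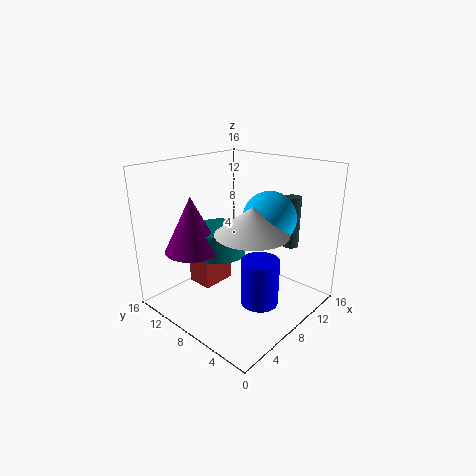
a_1 = 4
b_1 = 11
c_1 = 7
t_1 = 6
a_2 = 7
b_2 = 4
c_2 = 2
t_2 = 5
a_3 = 7
b_3 = 10
c_3 = 6
t_3 = 3
a_4 = 14
b_4 = 5
c_4 = 6
s_4 = 1
a_5 = 11
b_5 = 6
c_5 = 10
a_6 = 8
b_6 = 6
c_6 = 9
t_6 = 3
a_7 = 5
b_7 = 10
c_7 = 2
p_7 = 4
q_7 = 3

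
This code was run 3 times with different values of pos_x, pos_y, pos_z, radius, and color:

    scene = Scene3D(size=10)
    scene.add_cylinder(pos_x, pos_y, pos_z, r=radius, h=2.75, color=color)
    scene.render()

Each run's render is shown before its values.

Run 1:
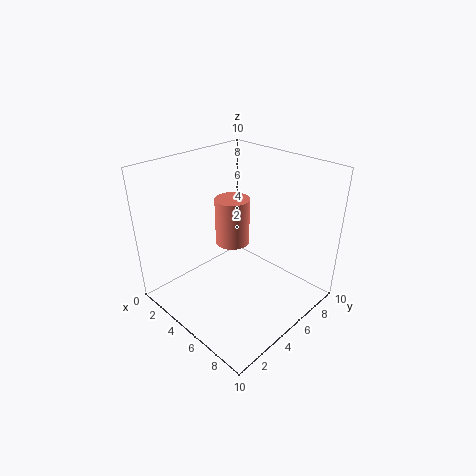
pos_x = 6.5
pos_y = 3
pos_z = 6.25
radius = 1
color = 'salmon'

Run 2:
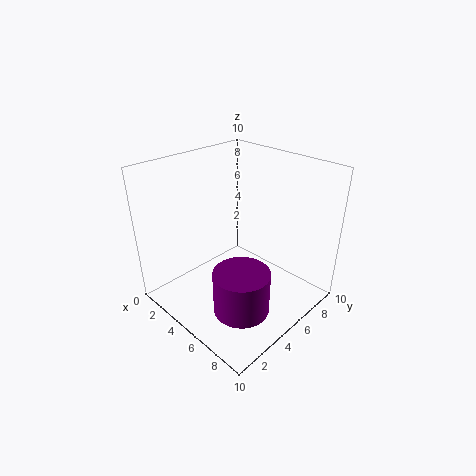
pos_x = 7.75
pos_y = 2.5
pos_z = 2
radius = 1.75
color = 'purple'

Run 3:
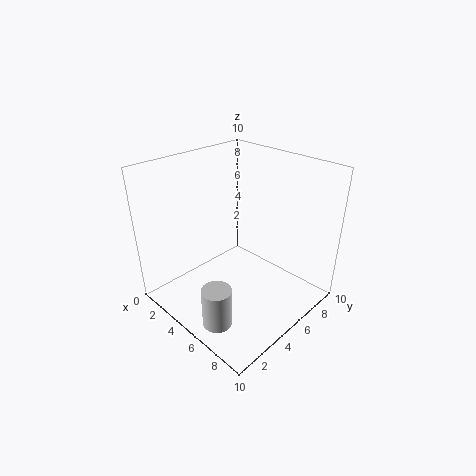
pos_x = 6.25
pos_y = 1.75
pos_z = 0.25
radius = 1
color = 'lightgray'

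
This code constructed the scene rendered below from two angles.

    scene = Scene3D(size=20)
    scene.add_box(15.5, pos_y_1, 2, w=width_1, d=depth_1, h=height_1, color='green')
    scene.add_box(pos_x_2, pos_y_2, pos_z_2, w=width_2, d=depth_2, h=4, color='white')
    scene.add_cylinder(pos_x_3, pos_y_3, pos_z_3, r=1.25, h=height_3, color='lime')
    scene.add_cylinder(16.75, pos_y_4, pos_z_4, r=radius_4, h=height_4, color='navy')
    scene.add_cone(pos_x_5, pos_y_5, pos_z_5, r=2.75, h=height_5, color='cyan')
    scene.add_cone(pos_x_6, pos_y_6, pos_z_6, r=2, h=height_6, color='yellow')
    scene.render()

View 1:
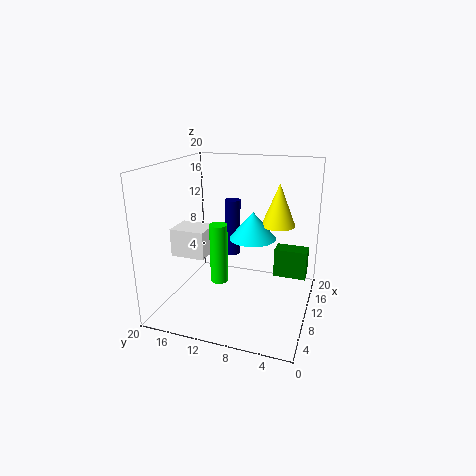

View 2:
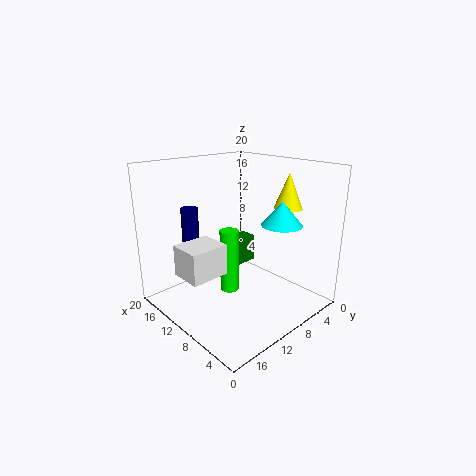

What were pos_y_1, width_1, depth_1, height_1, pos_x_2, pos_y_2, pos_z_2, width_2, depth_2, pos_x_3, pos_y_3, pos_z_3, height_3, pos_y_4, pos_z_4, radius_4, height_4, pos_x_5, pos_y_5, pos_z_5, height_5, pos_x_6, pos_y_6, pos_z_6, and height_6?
pos_y_1 = 1, width_1 = 2.75, depth_1 = 5, height_1 = 4.5, pos_x_2 = 7.5, pos_y_2 = 14.25, pos_z_2 = 7, width_2 = 4.25, depth_2 = 5, pos_x_3 = 9, pos_y_3 = 12.5, pos_z_3 = 3.5, height_3 = 8.5, pos_y_4 = 13.25, pos_z_4 = 4.5, radius_4 = 1.25, height_4 = 9, pos_x_5 = 5.25, pos_y_5 = 6.5, pos_z_5 = 12.25, height_5 = 3.25, pos_x_6 = 6.5, pos_y_6 = 3.75, pos_z_6 = 13.75, height_6 = 5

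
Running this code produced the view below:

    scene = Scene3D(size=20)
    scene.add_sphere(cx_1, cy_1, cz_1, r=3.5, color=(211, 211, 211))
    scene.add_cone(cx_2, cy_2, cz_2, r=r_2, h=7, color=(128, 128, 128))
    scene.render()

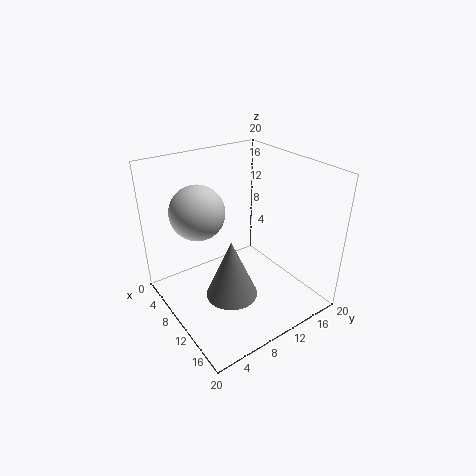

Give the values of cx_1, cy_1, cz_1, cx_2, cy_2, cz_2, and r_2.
cx_1 = 9, cy_1 = 4.5, cz_1 = 15, cx_2 = 16.5, cy_2 = 4.5, cz_2 = 7.5, r_2 = 3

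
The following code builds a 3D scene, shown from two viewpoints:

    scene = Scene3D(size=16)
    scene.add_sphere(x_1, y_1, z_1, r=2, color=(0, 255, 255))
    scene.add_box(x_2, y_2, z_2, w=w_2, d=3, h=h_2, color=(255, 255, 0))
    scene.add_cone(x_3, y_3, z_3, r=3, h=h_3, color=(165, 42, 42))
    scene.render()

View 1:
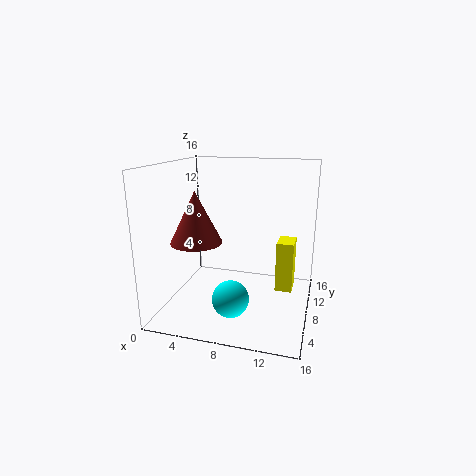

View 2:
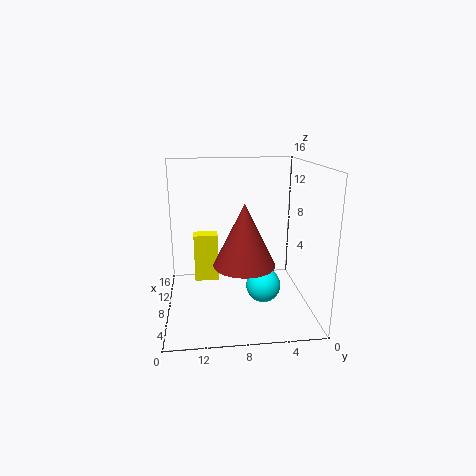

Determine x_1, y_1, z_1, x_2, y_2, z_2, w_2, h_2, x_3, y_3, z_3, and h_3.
x_1 = 8; y_1 = 5; z_1 = 2; x_2 = 12; y_2 = 10; z_2 = 1; w_2 = 2; h_2 = 6; x_3 = 3; y_3 = 8; z_3 = 7; h_3 = 6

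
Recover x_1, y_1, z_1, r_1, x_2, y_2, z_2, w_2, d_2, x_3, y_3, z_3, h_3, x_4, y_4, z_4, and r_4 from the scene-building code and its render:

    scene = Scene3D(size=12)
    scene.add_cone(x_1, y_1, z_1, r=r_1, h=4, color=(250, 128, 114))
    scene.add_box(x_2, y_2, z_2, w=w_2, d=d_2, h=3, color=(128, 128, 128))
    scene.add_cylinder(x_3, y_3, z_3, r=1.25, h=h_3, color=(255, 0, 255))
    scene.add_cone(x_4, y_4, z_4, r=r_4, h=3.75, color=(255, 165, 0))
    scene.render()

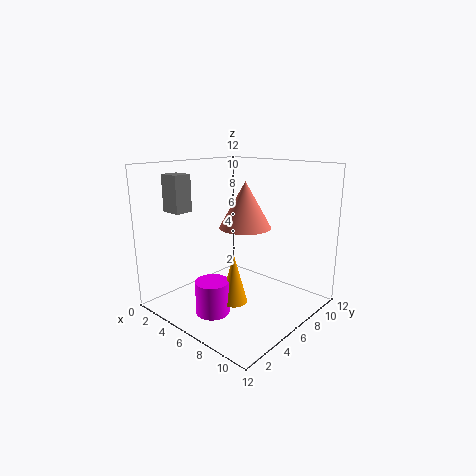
x_1 = 5.5; y_1 = 7.5; z_1 = 6.5; r_1 = 2.25; x_2 = 1.5; y_2 = 2; z_2 = 8.25; w_2 = 1.75; d_2 = 1.5; x_3 = 7.25; y_3 = 1.75; z_3 = 1.5; h_3 = 2.5; x_4 = 8.25; y_4 = 3; z_4 = 2.25; r_4 = 1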